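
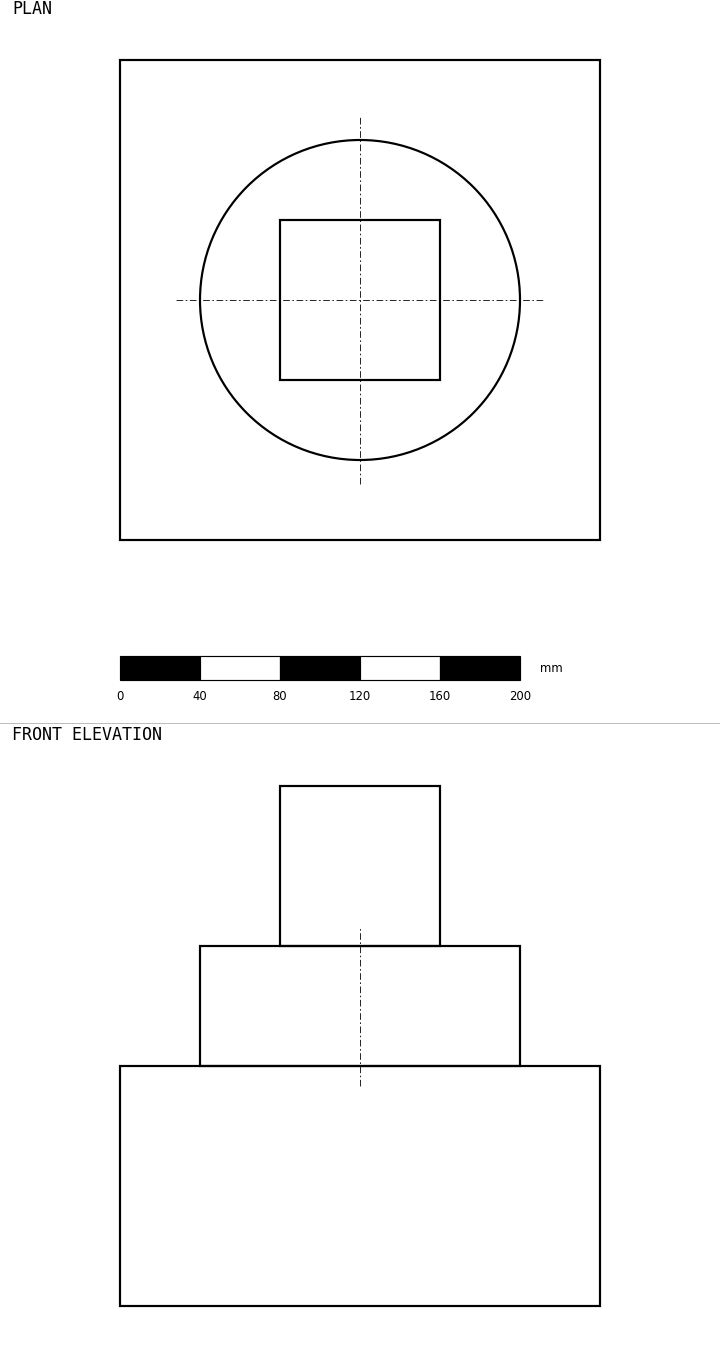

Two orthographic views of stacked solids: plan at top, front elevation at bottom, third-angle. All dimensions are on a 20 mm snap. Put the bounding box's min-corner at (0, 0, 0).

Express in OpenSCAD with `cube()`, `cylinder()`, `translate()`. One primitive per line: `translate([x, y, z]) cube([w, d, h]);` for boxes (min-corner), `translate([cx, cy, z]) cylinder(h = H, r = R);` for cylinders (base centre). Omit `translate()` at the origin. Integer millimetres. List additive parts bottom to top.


cube([240, 240, 120]);
translate([120, 120, 120]) cylinder(h = 60, r = 80);
translate([80, 80, 180]) cube([80, 80, 80]);


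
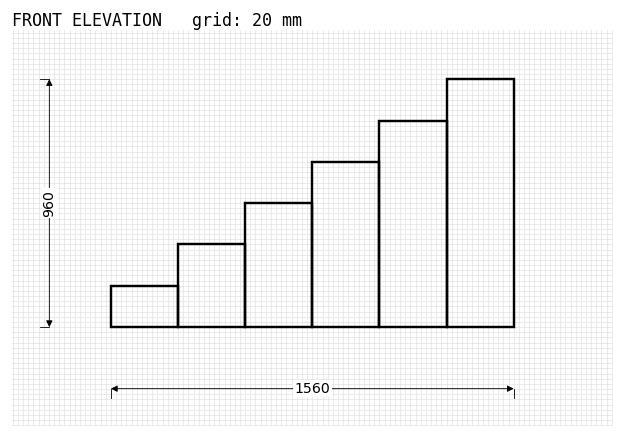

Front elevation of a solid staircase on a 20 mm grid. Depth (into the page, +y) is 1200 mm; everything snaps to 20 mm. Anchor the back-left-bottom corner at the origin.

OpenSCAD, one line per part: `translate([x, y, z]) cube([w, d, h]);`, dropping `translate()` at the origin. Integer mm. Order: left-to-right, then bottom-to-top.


cube([260, 1200, 160]);
translate([260, 0, 0]) cube([260, 1200, 320]);
translate([520, 0, 0]) cube([260, 1200, 480]);
translate([780, 0, 0]) cube([260, 1200, 640]);
translate([1040, 0, 0]) cube([260, 1200, 800]);
translate([1300, 0, 0]) cube([260, 1200, 960]);


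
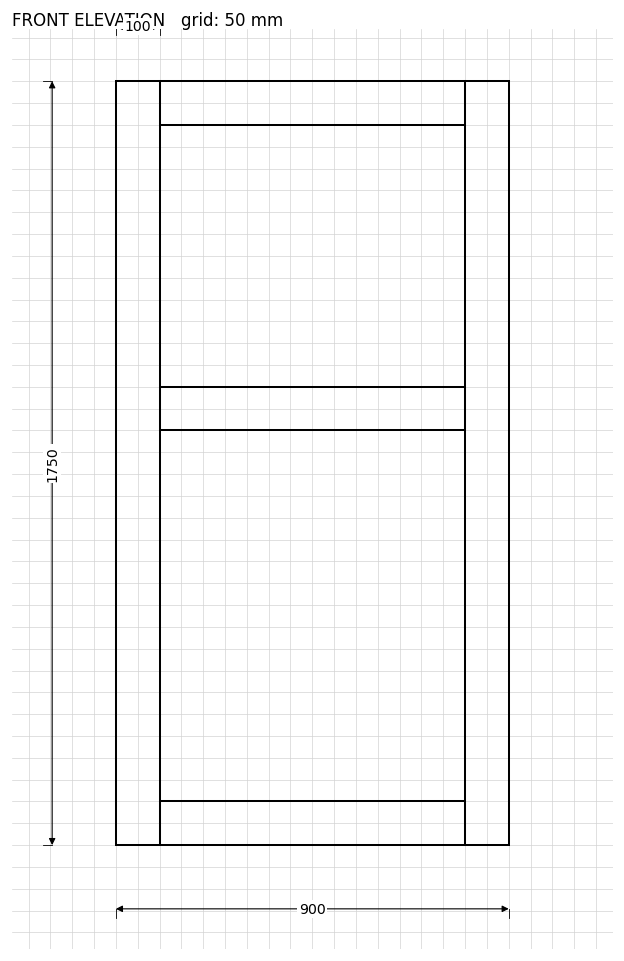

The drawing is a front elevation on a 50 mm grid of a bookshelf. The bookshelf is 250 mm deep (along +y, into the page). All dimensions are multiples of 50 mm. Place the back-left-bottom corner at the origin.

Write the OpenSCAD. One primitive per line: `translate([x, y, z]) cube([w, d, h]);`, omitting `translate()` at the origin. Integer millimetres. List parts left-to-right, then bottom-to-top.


cube([100, 250, 1750]);
translate([100, 0, 0]) cube([700, 250, 100]);
translate([100, 0, 950]) cube([700, 250, 100]);
translate([100, 0, 1650]) cube([700, 250, 100]);
translate([800, 0, 0]) cube([100, 250, 1750]);


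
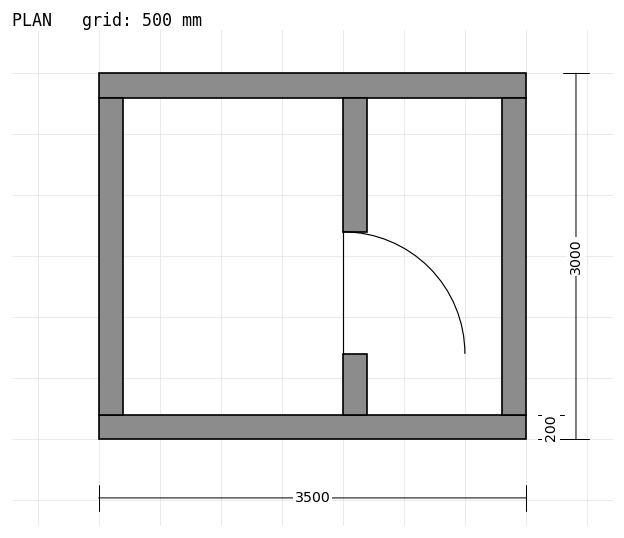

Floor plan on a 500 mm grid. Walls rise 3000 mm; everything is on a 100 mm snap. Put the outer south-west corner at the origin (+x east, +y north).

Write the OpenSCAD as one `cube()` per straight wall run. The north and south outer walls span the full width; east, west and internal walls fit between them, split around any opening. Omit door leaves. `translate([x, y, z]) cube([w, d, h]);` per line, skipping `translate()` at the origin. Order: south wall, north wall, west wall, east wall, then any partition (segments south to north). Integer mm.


cube([3500, 200, 3000]);
translate([0, 2800, 0]) cube([3500, 200, 3000]);
translate([0, 200, 0]) cube([200, 2600, 3000]);
translate([3300, 200, 0]) cube([200, 2600, 3000]);
translate([2000, 200, 0]) cube([200, 500, 3000]);
translate([2000, 1700, 0]) cube([200, 1100, 3000]);


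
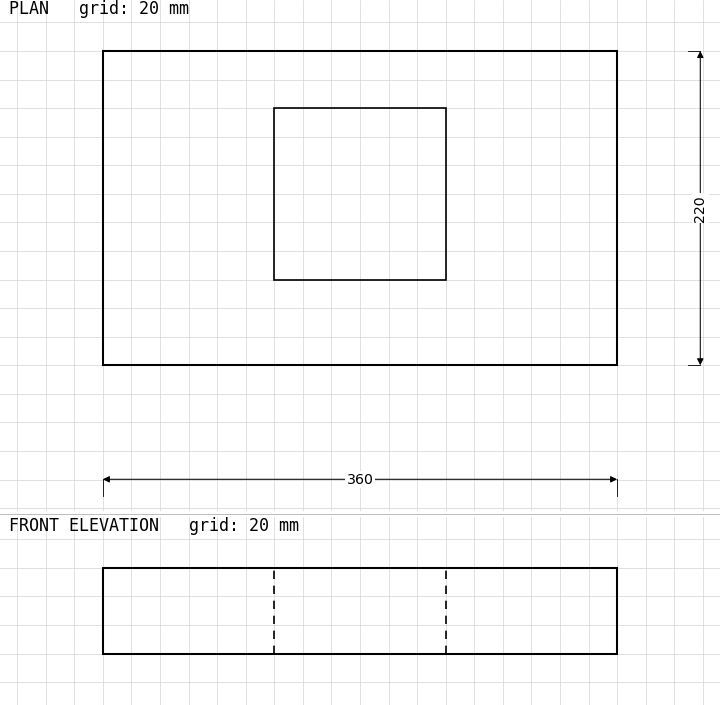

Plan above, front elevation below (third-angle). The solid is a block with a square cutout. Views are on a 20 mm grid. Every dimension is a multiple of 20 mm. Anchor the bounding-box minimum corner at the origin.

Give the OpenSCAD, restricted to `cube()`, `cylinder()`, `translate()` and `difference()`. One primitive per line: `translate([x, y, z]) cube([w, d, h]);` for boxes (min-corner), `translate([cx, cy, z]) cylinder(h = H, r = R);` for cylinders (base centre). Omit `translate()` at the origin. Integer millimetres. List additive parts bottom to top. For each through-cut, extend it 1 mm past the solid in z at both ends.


difference() {
  cube([360, 220, 60]);
  translate([120, 60, -1]) cube([120, 120, 62]);
}


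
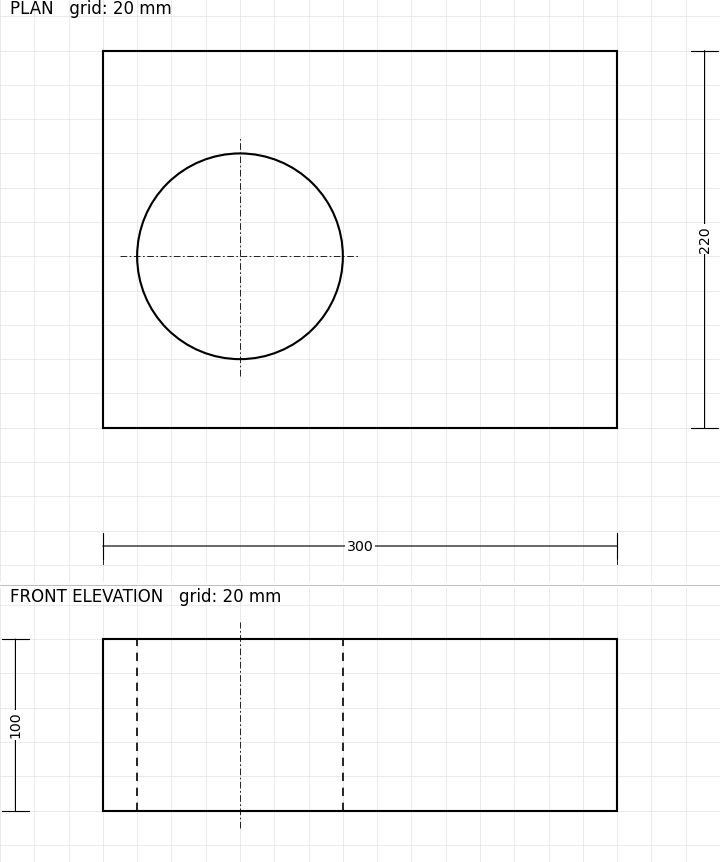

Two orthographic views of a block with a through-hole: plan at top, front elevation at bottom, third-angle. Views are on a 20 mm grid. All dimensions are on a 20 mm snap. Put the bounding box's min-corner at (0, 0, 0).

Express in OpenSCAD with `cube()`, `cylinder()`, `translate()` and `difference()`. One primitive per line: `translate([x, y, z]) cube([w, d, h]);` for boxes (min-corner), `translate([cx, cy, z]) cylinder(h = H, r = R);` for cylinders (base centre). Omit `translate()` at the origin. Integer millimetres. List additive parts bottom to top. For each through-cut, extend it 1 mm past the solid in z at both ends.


difference() {
  cube([300, 220, 100]);
  translate([80, 100, -1]) cylinder(h = 102, r = 60);
}


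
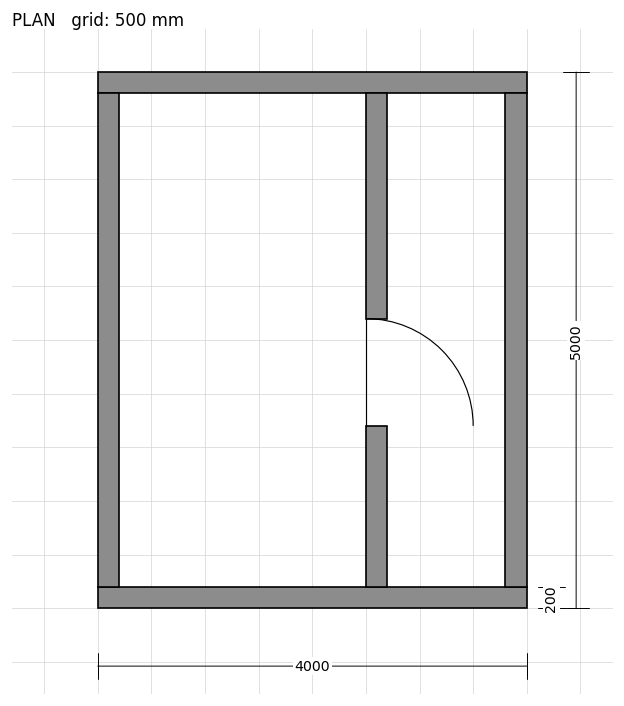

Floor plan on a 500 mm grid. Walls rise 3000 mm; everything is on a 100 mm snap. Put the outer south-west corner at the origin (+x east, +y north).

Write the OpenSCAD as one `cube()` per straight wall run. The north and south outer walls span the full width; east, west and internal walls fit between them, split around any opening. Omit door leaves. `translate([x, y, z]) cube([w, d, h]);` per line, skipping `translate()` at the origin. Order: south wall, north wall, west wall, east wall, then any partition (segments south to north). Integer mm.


cube([4000, 200, 3000]);
translate([0, 4800, 0]) cube([4000, 200, 3000]);
translate([0, 200, 0]) cube([200, 4600, 3000]);
translate([3800, 200, 0]) cube([200, 4600, 3000]);
translate([2500, 200, 0]) cube([200, 1500, 3000]);
translate([2500, 2700, 0]) cube([200, 2100, 3000]);


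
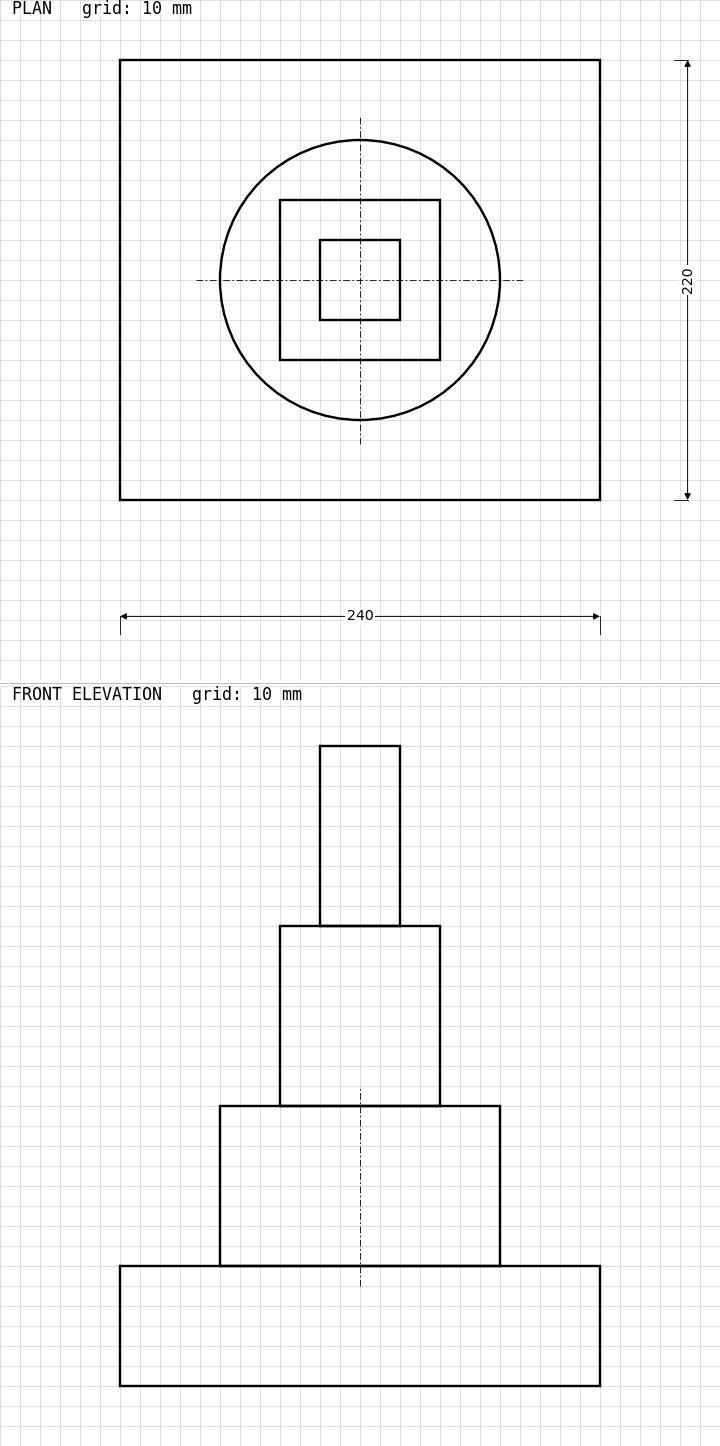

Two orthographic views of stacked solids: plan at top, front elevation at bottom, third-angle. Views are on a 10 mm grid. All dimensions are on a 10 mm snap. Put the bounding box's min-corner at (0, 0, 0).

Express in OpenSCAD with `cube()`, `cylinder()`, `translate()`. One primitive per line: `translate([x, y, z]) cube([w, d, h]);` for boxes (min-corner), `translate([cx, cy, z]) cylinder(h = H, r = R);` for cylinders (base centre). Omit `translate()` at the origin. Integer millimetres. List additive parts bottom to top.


cube([240, 220, 60]);
translate([120, 110, 60]) cylinder(h = 80, r = 70);
translate([80, 70, 140]) cube([80, 80, 90]);
translate([100, 90, 230]) cube([40, 40, 90]);


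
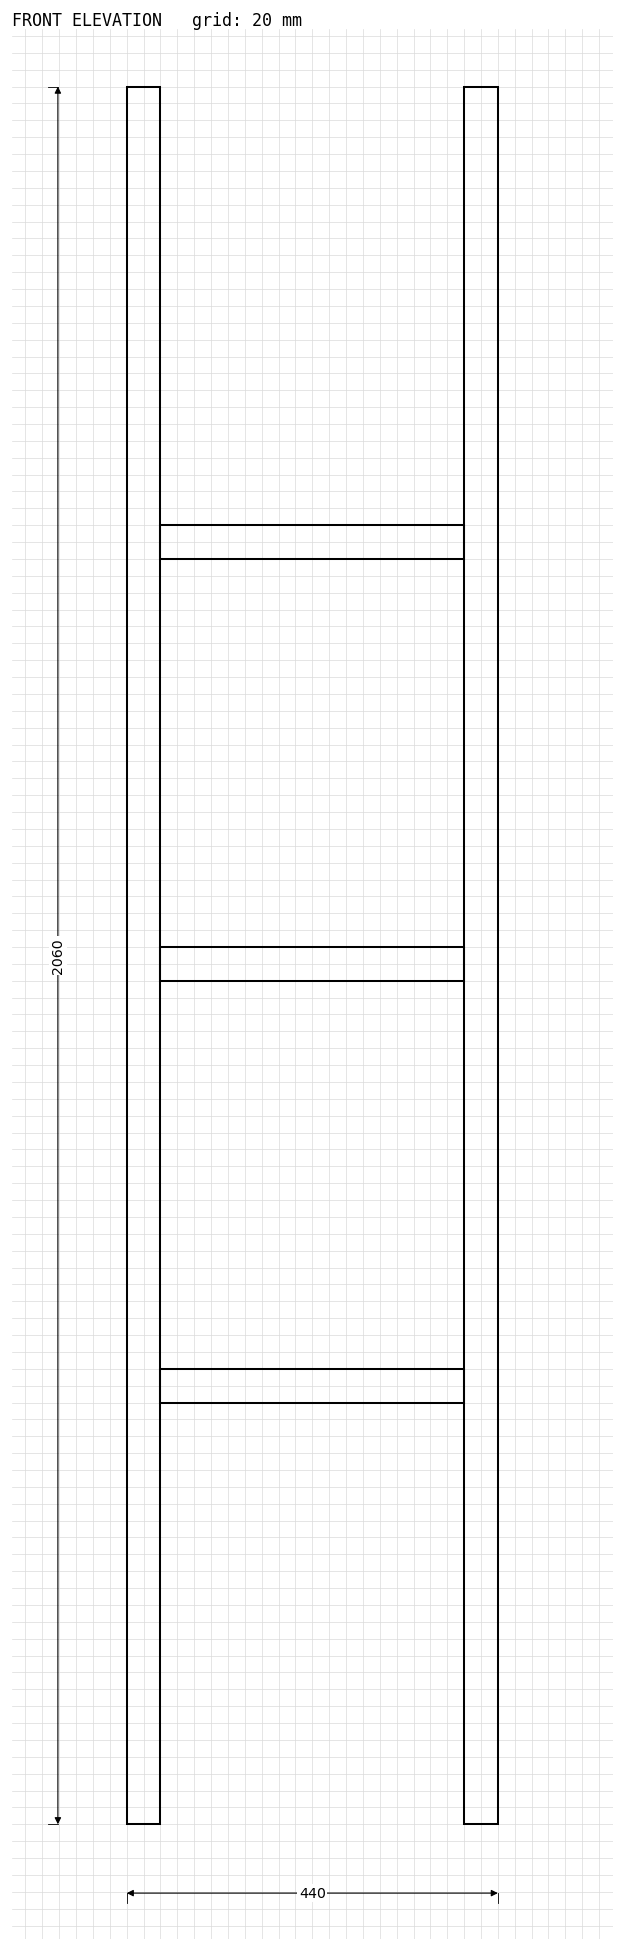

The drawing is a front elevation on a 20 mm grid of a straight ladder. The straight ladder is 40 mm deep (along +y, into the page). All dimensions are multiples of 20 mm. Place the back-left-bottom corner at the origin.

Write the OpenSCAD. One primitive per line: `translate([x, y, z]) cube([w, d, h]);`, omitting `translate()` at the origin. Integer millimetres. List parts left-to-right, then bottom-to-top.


cube([40, 40, 2060]);
translate([40, 0, 500]) cube([360, 40, 40]);
translate([40, 0, 1000]) cube([360, 40, 40]);
translate([40, 0, 1500]) cube([360, 40, 40]);
translate([400, 0, 0]) cube([40, 40, 2060]);


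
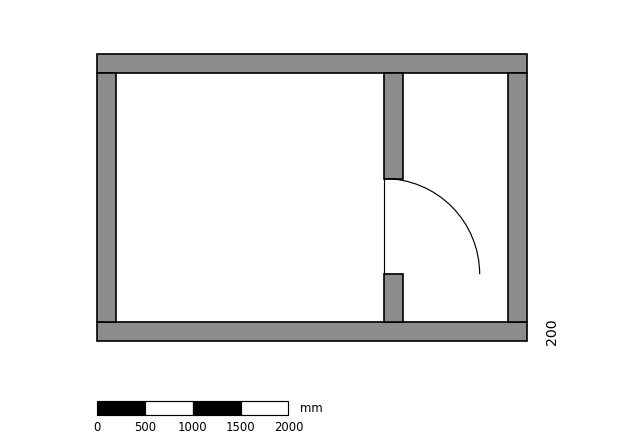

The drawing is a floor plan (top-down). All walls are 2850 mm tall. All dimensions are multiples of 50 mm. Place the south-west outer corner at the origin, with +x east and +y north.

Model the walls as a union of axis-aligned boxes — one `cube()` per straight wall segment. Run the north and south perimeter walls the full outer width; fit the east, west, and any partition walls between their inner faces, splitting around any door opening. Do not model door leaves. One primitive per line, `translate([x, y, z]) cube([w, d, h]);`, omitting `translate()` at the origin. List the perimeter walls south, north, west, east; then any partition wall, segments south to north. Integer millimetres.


cube([4500, 200, 2850]);
translate([0, 2800, 0]) cube([4500, 200, 2850]);
translate([0, 200, 0]) cube([200, 2600, 2850]);
translate([4300, 200, 0]) cube([200, 2600, 2850]);
translate([3000, 200, 0]) cube([200, 500, 2850]);
translate([3000, 1700, 0]) cube([200, 1100, 2850]);


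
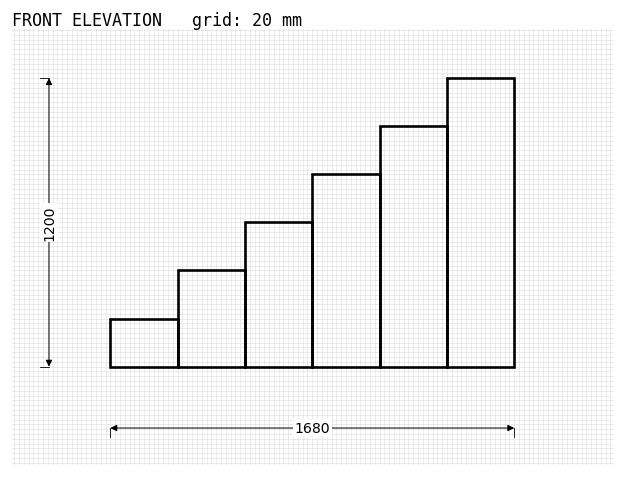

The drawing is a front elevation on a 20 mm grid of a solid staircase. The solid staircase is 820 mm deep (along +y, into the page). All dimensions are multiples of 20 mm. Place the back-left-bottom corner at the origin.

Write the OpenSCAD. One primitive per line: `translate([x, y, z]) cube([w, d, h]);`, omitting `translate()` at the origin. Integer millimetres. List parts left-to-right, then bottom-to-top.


cube([280, 820, 200]);
translate([280, 0, 0]) cube([280, 820, 400]);
translate([560, 0, 0]) cube([280, 820, 600]);
translate([840, 0, 0]) cube([280, 820, 800]);
translate([1120, 0, 0]) cube([280, 820, 1000]);
translate([1400, 0, 0]) cube([280, 820, 1200]);


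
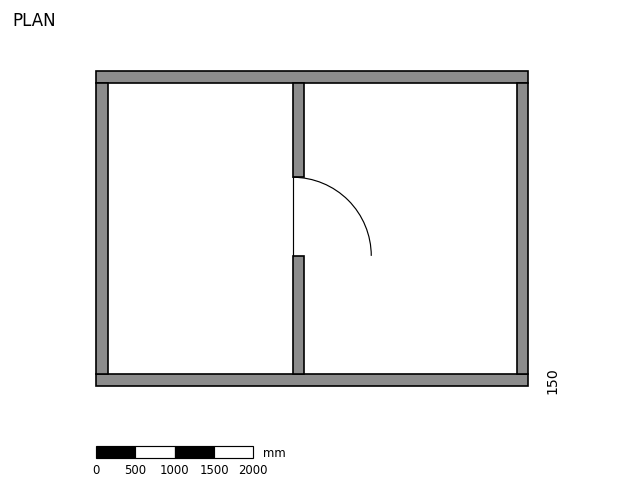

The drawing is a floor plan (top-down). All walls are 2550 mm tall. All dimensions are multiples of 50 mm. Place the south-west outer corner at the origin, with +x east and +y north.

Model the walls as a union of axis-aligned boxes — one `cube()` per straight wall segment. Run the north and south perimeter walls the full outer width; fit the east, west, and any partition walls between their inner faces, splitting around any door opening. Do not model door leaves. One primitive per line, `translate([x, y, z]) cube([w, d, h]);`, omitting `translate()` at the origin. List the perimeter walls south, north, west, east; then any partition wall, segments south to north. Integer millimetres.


cube([5500, 150, 2550]);
translate([0, 3850, 0]) cube([5500, 150, 2550]);
translate([0, 150, 0]) cube([150, 3700, 2550]);
translate([5350, 150, 0]) cube([150, 3700, 2550]);
translate([2500, 150, 0]) cube([150, 1500, 2550]);
translate([2500, 2650, 0]) cube([150, 1200, 2550]);


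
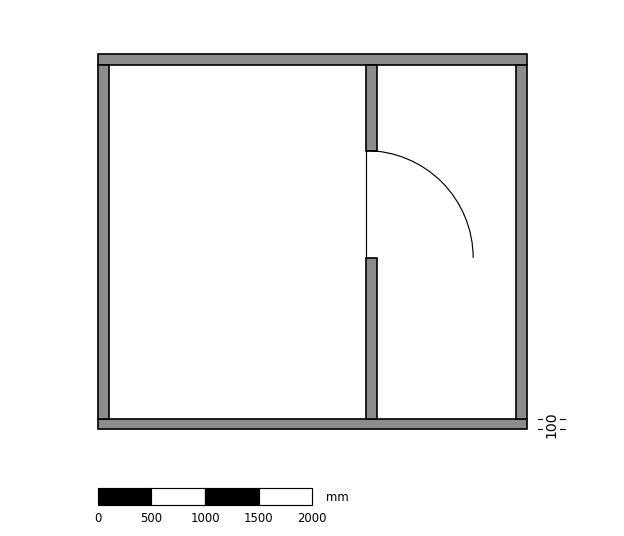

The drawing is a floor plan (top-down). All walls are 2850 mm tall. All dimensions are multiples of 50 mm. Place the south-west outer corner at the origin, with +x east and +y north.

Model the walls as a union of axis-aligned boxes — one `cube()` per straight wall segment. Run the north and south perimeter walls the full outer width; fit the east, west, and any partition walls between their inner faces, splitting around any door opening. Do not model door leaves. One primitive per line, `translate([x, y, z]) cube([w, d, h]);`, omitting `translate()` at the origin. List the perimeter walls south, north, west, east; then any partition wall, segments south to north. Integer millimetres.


cube([4000, 100, 2850]);
translate([0, 3400, 0]) cube([4000, 100, 2850]);
translate([0, 100, 0]) cube([100, 3300, 2850]);
translate([3900, 100, 0]) cube([100, 3300, 2850]);
translate([2500, 100, 0]) cube([100, 1500, 2850]);
translate([2500, 2600, 0]) cube([100, 800, 2850]);


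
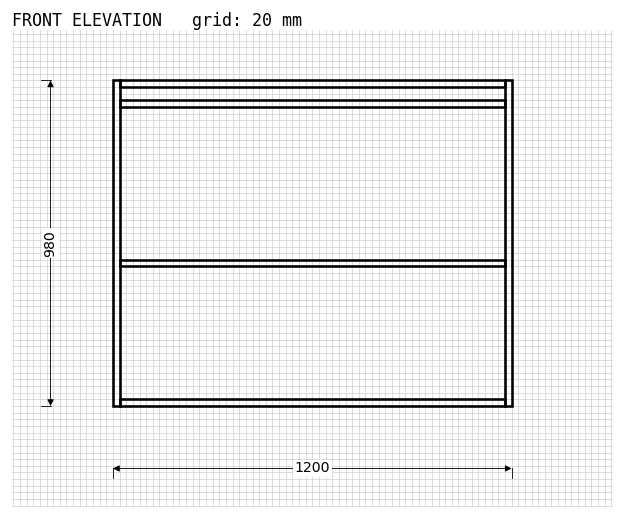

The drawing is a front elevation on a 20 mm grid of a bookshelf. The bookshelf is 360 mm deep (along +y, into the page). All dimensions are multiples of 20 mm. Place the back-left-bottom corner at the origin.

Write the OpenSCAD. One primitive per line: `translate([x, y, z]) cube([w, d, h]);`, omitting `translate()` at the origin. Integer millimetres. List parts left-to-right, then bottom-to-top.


cube([20, 360, 980]);
translate([20, 0, 0]) cube([1160, 360, 20]);
translate([20, 0, 420]) cube([1160, 360, 20]);
translate([20, 0, 900]) cube([1160, 360, 20]);
translate([20, 0, 960]) cube([1160, 360, 20]);
translate([1180, 0, 0]) cube([20, 360, 980]);


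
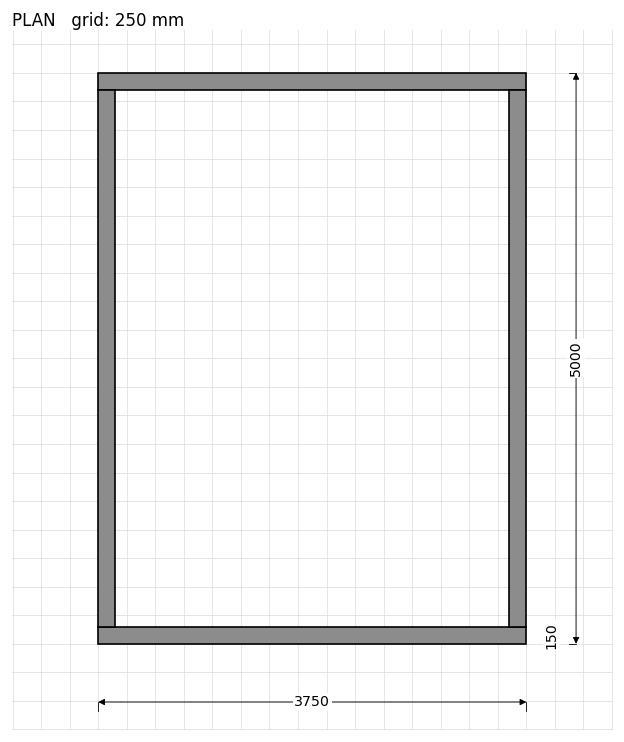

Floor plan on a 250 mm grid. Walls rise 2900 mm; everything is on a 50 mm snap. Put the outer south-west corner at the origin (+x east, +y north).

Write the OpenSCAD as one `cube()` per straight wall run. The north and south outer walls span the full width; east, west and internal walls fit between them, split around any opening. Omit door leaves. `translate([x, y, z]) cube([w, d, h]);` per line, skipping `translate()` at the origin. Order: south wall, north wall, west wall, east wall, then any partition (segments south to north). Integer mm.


cube([3750, 150, 2900]);
translate([0, 4850, 0]) cube([3750, 150, 2900]);
translate([0, 150, 0]) cube([150, 4700, 2900]);
translate([3600, 150, 0]) cube([150, 4700, 2900]);


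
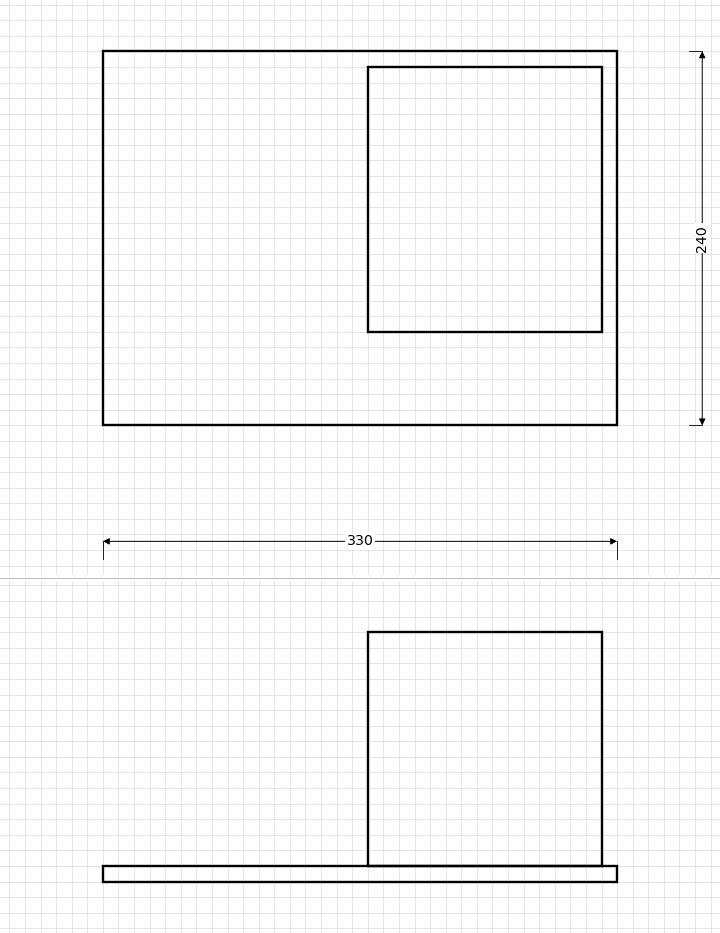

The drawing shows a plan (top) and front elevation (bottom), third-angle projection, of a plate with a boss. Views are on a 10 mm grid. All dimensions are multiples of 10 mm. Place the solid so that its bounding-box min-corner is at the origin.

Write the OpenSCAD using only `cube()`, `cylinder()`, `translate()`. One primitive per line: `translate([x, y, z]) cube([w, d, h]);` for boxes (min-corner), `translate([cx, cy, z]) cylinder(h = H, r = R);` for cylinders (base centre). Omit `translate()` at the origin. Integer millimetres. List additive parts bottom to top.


cube([330, 240, 10]);
translate([170, 60, 10]) cube([150, 170, 150]);


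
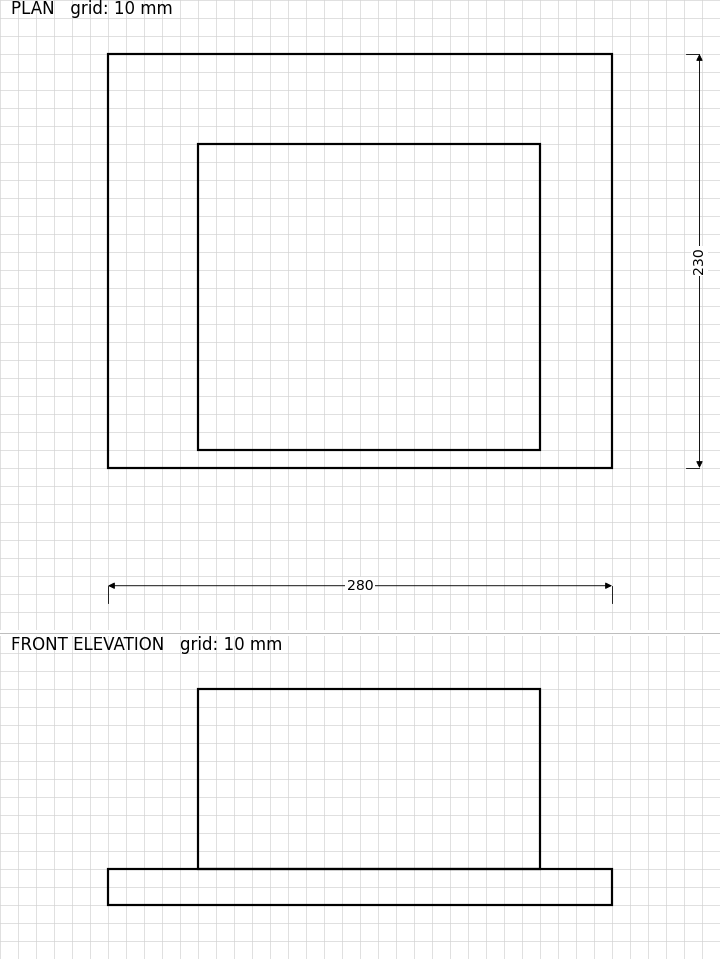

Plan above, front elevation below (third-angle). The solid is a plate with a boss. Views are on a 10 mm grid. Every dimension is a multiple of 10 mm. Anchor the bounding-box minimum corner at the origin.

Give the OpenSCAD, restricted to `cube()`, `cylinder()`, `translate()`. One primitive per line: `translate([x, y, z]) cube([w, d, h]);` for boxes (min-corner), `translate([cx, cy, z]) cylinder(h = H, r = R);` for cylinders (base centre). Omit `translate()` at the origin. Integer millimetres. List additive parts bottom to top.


cube([280, 230, 20]);
translate([50, 10, 20]) cube([190, 170, 100]);


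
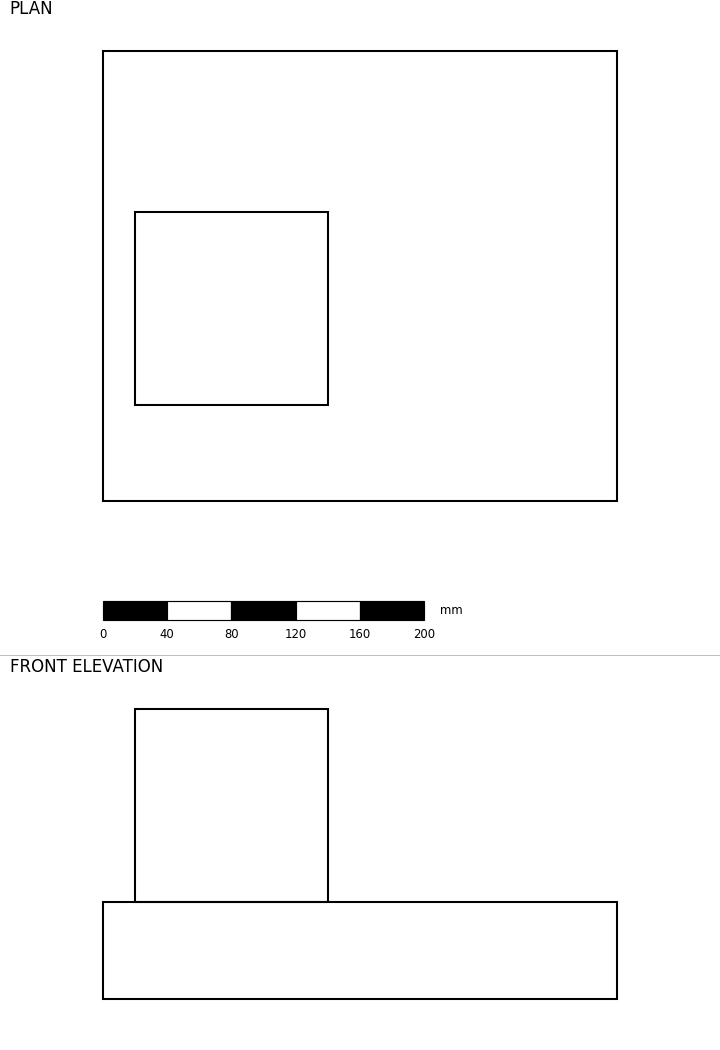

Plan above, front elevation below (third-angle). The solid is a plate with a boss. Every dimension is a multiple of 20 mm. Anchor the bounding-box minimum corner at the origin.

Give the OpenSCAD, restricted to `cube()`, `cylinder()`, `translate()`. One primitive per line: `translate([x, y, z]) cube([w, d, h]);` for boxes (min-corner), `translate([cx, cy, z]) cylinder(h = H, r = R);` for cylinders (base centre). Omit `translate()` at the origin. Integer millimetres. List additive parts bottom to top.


cube([320, 280, 60]);
translate([20, 60, 60]) cube([120, 120, 120]);


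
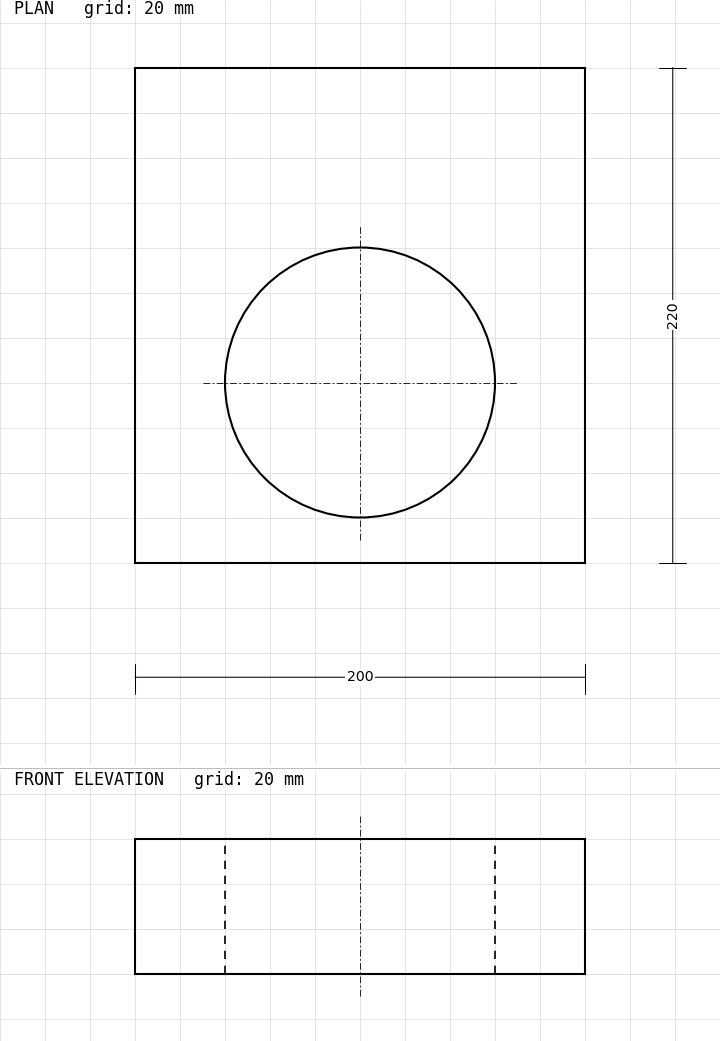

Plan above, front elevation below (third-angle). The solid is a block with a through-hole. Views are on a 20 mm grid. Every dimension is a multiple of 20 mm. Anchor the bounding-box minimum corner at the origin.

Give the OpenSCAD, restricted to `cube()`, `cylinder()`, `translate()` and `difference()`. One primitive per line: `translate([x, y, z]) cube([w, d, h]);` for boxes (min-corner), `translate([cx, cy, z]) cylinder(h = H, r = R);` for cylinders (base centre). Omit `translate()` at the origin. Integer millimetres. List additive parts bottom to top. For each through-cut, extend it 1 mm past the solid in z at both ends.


difference() {
  cube([200, 220, 60]);
  translate([100, 80, -1]) cylinder(h = 62, r = 60);
}


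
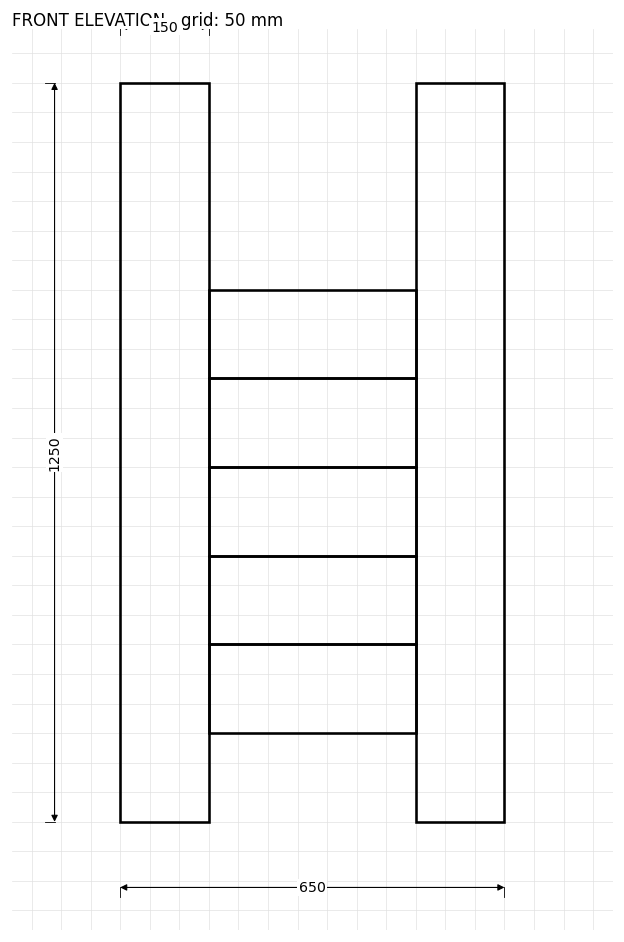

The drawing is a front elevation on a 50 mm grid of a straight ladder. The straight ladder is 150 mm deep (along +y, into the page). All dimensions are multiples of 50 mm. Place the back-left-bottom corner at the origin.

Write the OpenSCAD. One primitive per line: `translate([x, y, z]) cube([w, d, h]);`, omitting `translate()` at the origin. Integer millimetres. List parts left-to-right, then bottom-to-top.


cube([150, 150, 1250]);
translate([150, 0, 150]) cube([350, 150, 150]);
translate([150, 0, 300]) cube([350, 150, 150]);
translate([150, 0, 450]) cube([350, 150, 150]);
translate([150, 0, 600]) cube([350, 150, 150]);
translate([150, 0, 750]) cube([350, 150, 150]);
translate([500, 0, 0]) cube([150, 150, 1250]);


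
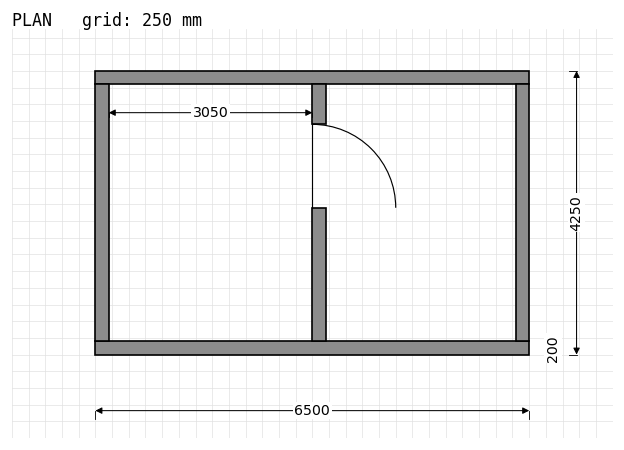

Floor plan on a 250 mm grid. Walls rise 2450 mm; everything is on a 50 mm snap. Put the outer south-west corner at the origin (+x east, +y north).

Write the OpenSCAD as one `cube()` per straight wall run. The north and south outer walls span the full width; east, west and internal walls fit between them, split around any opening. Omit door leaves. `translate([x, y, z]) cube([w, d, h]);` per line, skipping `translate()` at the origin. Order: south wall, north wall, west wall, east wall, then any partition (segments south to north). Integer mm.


cube([6500, 200, 2450]);
translate([0, 4050, 0]) cube([6500, 200, 2450]);
translate([0, 200, 0]) cube([200, 3850, 2450]);
translate([6300, 200, 0]) cube([200, 3850, 2450]);
translate([3250, 200, 0]) cube([200, 2000, 2450]);
translate([3250, 3450, 0]) cube([200, 600, 2450]);


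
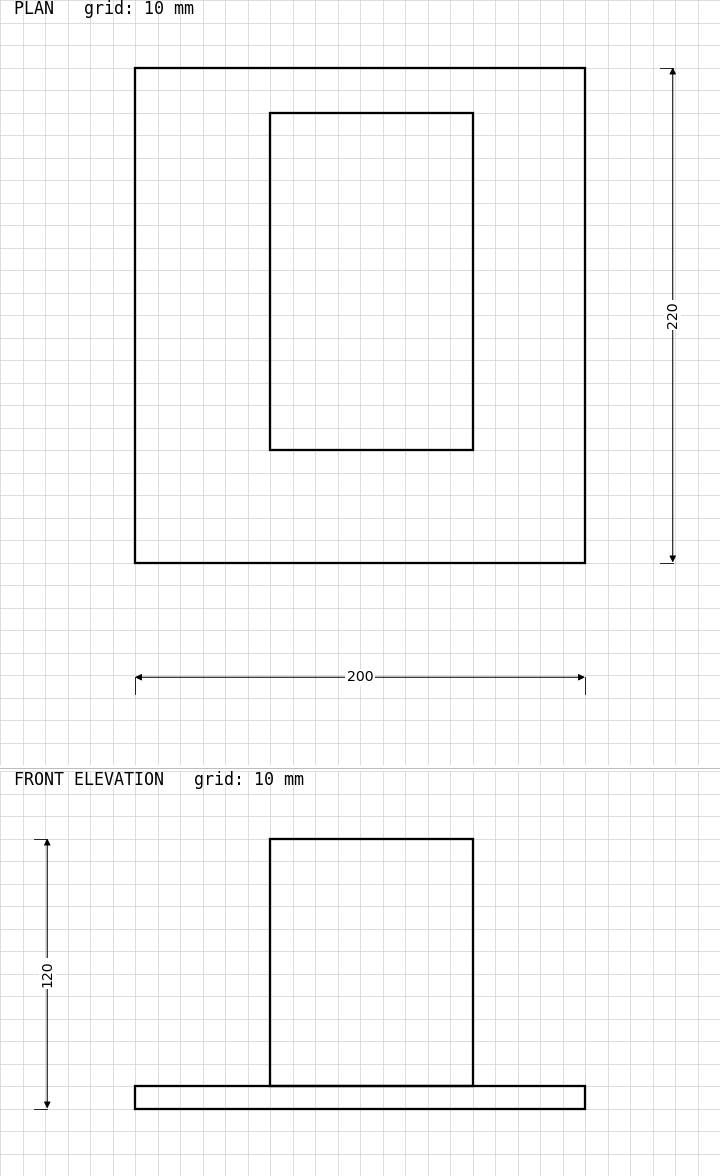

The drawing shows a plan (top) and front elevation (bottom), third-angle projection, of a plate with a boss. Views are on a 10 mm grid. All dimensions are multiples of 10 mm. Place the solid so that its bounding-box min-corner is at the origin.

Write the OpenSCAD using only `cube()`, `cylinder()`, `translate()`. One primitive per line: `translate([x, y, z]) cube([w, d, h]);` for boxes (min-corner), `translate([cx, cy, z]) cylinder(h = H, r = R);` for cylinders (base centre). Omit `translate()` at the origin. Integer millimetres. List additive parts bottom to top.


cube([200, 220, 10]);
translate([60, 50, 10]) cube([90, 150, 110]);


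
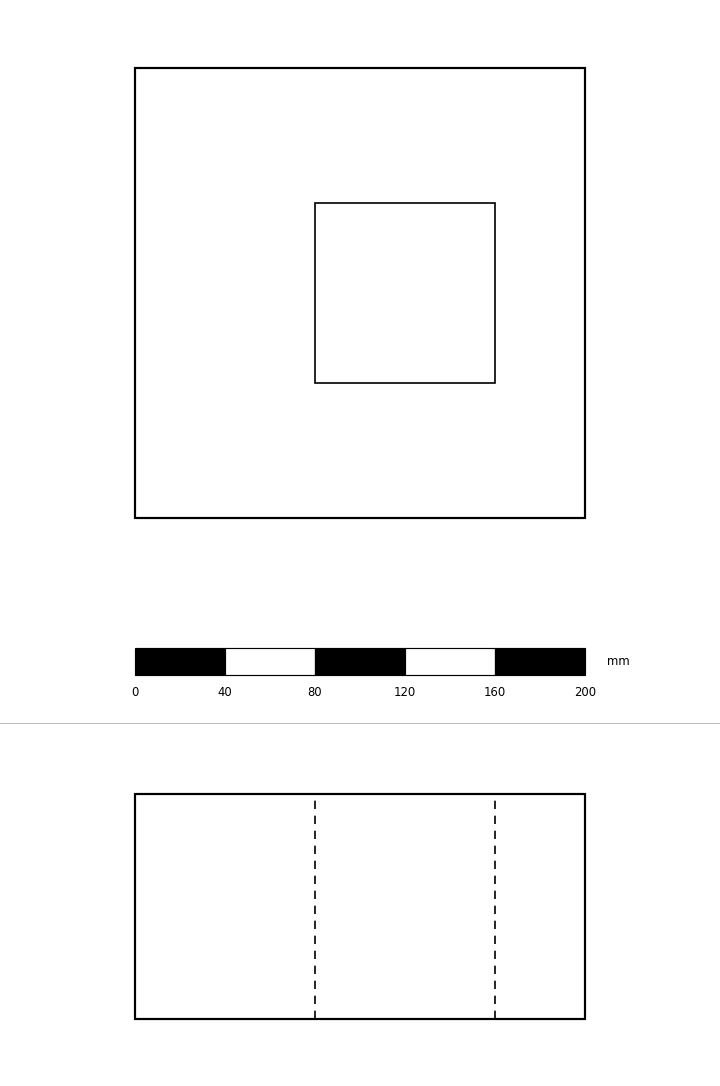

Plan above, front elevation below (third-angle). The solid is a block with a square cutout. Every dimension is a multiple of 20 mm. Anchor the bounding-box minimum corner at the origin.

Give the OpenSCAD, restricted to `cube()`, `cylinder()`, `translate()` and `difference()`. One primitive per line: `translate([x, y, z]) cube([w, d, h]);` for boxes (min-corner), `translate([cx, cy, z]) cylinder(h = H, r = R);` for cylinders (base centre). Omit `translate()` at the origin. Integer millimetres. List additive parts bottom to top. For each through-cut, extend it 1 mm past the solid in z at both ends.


difference() {
  cube([200, 200, 100]);
  translate([80, 60, -1]) cube([80, 80, 102]);
}


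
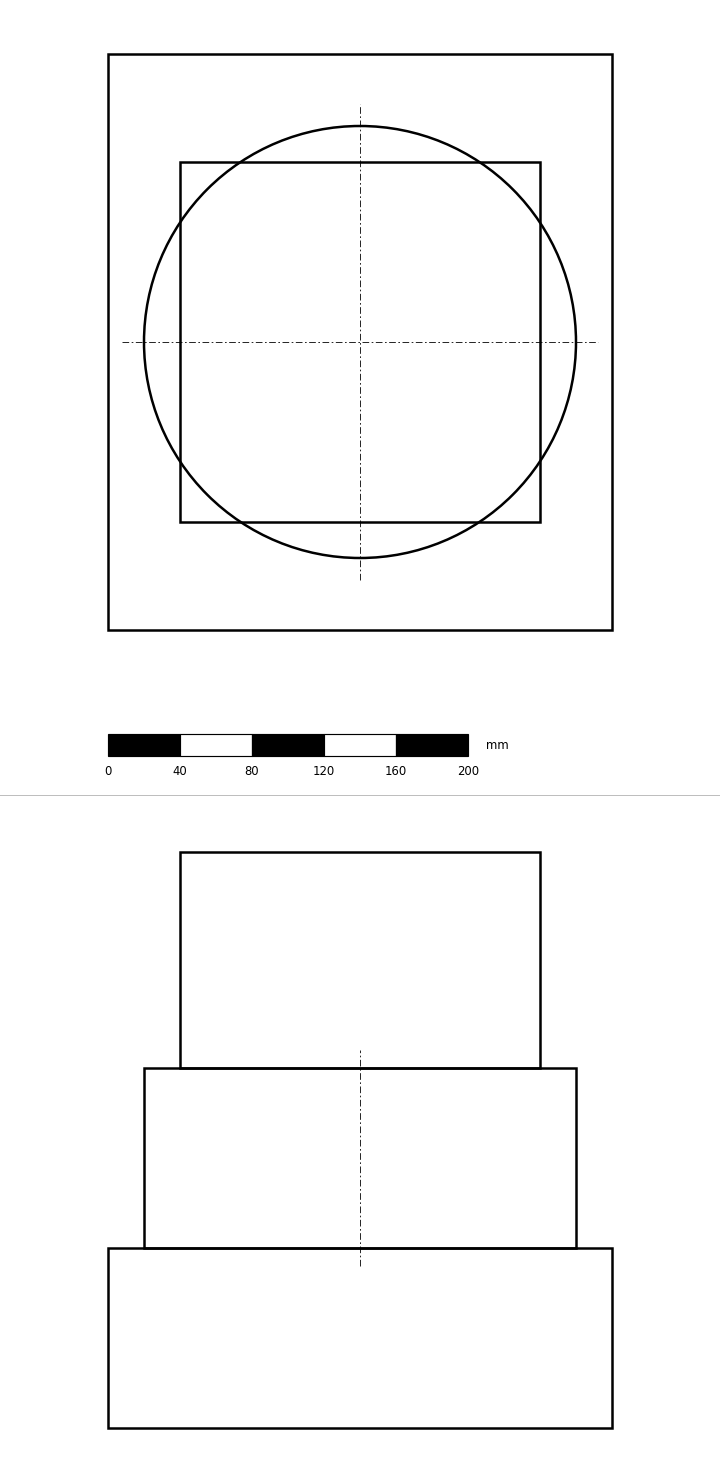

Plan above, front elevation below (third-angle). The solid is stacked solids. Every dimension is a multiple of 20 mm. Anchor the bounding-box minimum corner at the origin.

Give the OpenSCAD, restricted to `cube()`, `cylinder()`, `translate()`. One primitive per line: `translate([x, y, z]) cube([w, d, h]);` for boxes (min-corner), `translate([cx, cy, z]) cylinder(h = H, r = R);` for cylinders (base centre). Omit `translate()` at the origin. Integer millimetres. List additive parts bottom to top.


cube([280, 320, 100]);
translate([140, 160, 100]) cylinder(h = 100, r = 120);
translate([40, 60, 200]) cube([200, 200, 120]);


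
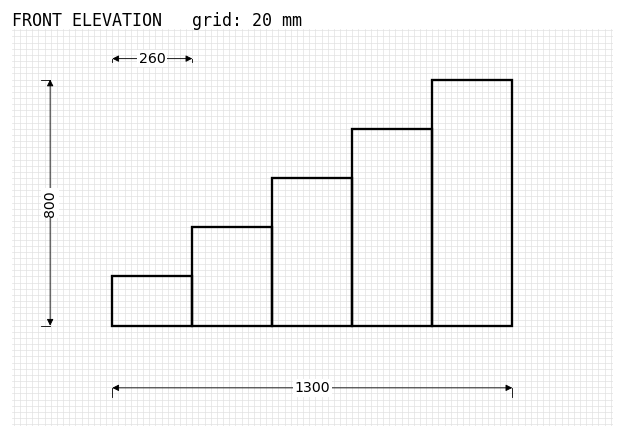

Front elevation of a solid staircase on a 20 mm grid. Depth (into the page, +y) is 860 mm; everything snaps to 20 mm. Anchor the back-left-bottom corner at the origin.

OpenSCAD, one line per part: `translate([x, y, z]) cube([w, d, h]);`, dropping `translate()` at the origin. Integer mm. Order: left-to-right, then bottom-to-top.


cube([260, 860, 160]);
translate([260, 0, 0]) cube([260, 860, 320]);
translate([520, 0, 0]) cube([260, 860, 480]);
translate([780, 0, 0]) cube([260, 860, 640]);
translate([1040, 0, 0]) cube([260, 860, 800]);


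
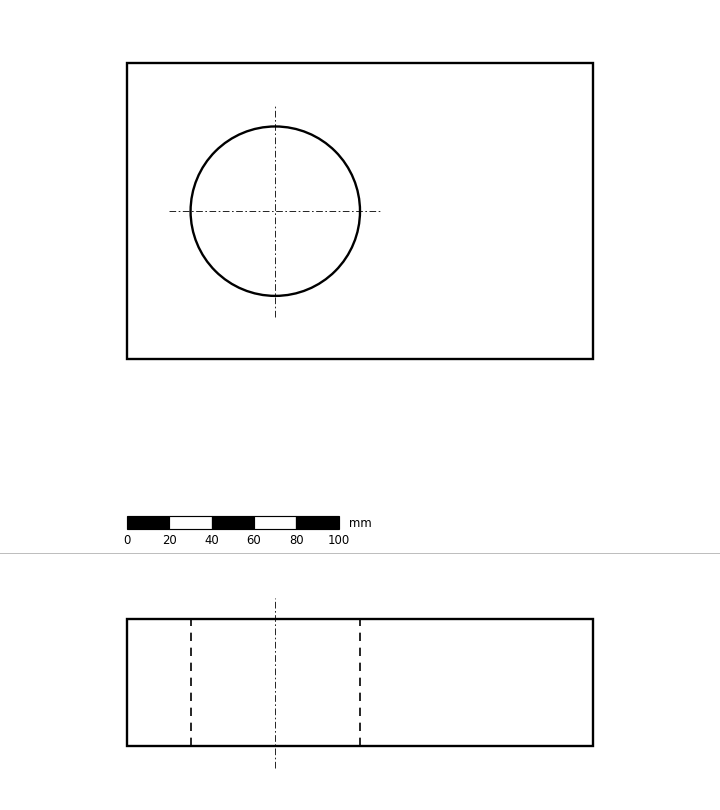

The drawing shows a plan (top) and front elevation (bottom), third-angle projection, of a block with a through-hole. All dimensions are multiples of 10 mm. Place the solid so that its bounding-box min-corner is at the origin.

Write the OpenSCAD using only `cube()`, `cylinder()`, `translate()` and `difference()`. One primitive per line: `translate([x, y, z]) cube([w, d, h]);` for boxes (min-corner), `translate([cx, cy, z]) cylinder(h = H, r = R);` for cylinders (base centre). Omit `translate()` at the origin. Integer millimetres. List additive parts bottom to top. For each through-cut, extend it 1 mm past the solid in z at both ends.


difference() {
  cube([220, 140, 60]);
  translate([70, 70, -1]) cylinder(h = 62, r = 40);
}


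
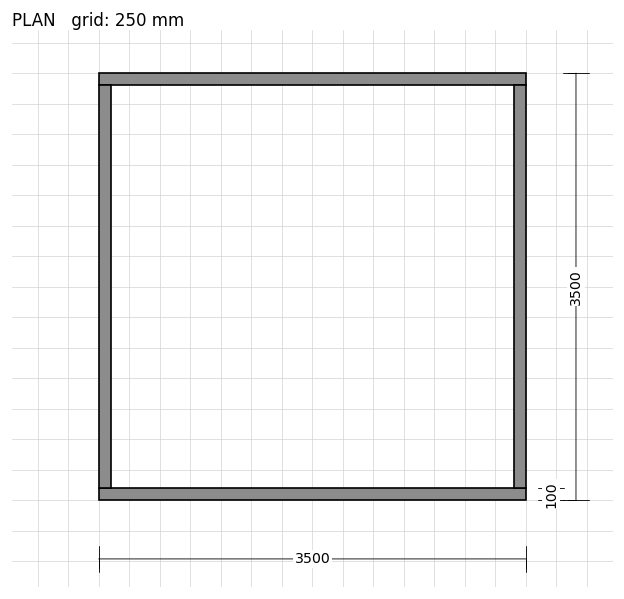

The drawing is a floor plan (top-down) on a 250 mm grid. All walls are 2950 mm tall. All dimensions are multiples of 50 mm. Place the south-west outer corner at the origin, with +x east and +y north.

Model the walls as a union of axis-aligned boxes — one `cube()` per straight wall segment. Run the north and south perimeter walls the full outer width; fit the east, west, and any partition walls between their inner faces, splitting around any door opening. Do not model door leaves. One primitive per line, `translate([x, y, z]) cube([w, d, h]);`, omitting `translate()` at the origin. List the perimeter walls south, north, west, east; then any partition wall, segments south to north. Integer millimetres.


cube([3500, 100, 2950]);
translate([0, 3400, 0]) cube([3500, 100, 2950]);
translate([0, 100, 0]) cube([100, 3300, 2950]);
translate([3400, 100, 0]) cube([100, 3300, 2950]);


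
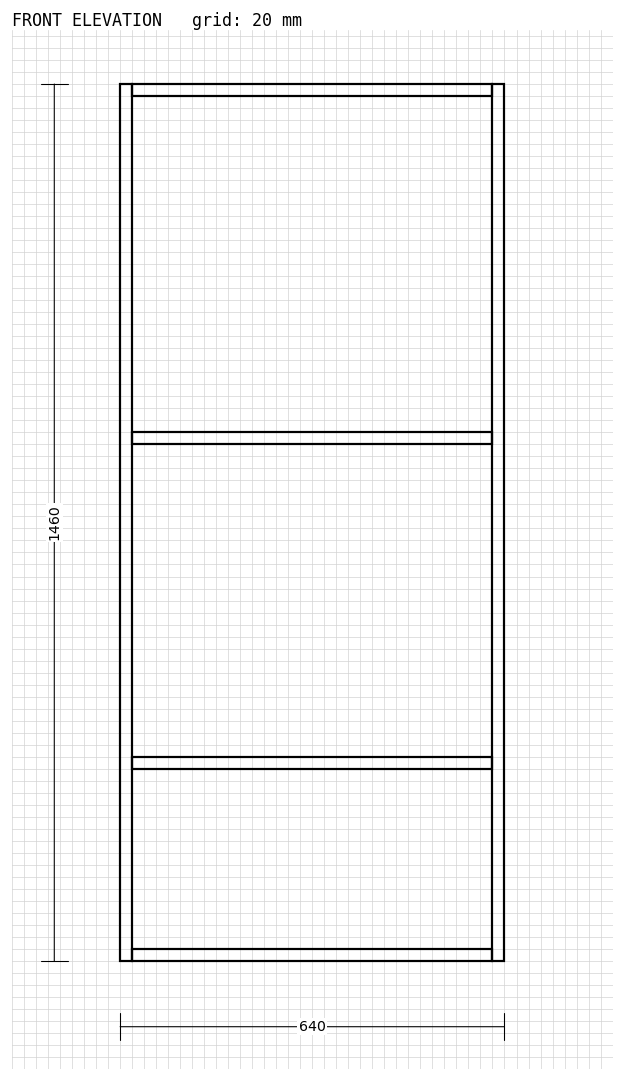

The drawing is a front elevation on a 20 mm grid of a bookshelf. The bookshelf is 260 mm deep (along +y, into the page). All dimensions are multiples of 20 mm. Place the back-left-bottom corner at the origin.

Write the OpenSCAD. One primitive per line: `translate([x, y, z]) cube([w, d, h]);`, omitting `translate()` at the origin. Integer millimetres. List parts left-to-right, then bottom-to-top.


cube([20, 260, 1460]);
translate([20, 0, 0]) cube([600, 260, 20]);
translate([20, 0, 320]) cube([600, 260, 20]);
translate([20, 0, 860]) cube([600, 260, 20]);
translate([20, 0, 1440]) cube([600, 260, 20]);
translate([620, 0, 0]) cube([20, 260, 1460]);


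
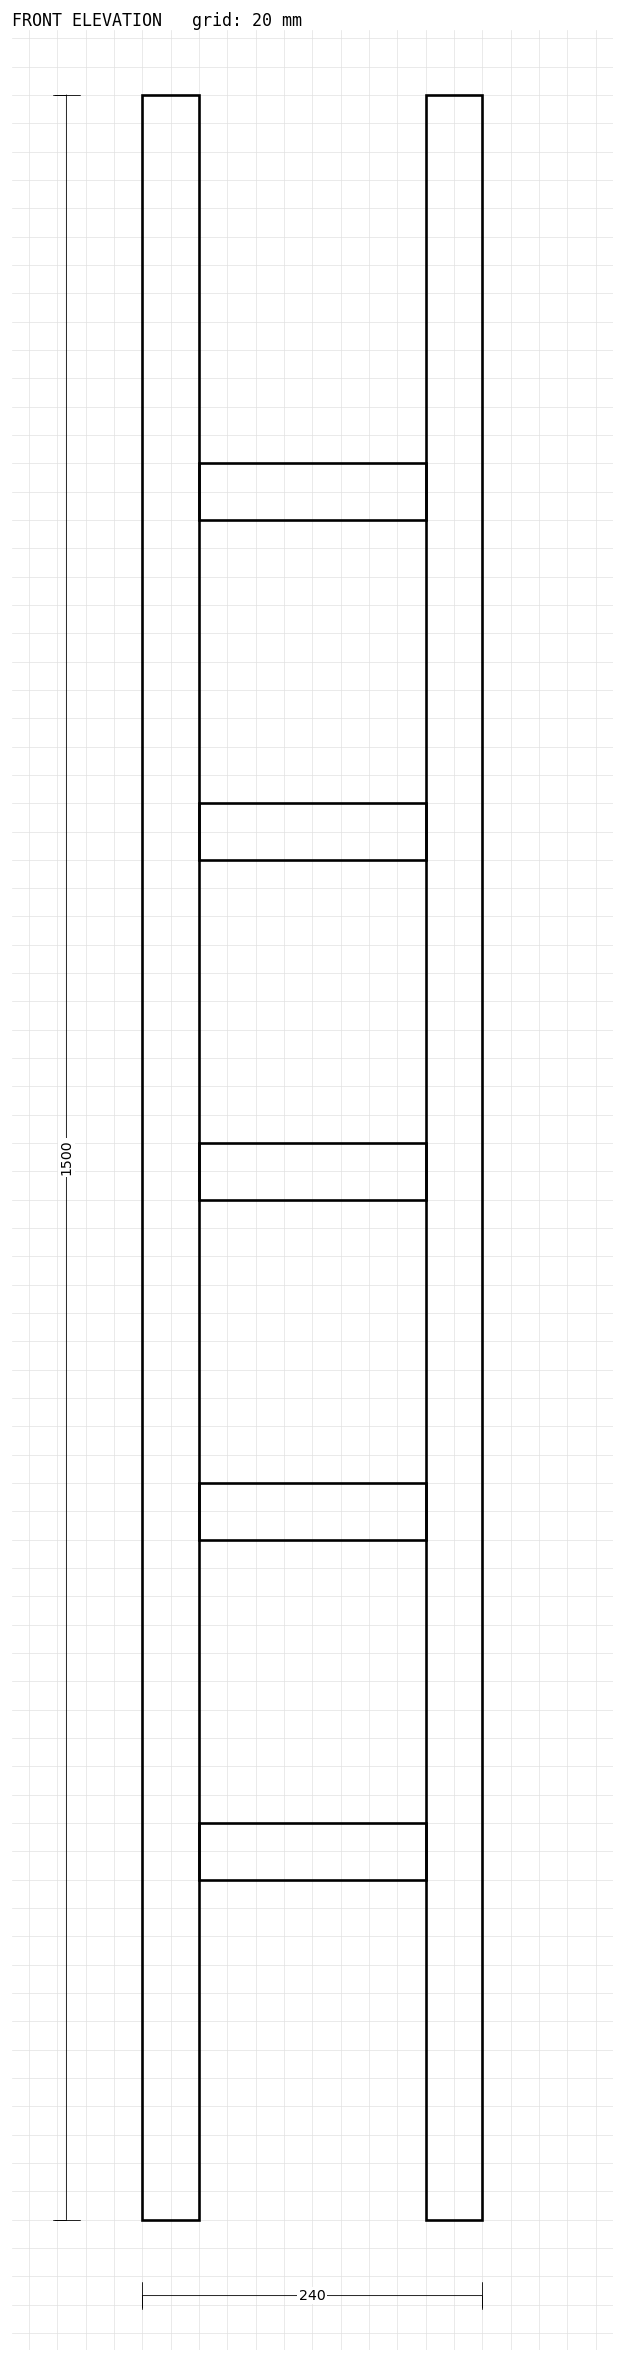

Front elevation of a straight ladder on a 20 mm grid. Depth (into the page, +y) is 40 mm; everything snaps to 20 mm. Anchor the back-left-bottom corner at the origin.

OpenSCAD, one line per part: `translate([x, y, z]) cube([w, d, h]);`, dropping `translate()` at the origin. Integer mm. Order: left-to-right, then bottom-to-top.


cube([40, 40, 1500]);
translate([40, 0, 240]) cube([160, 40, 40]);
translate([40, 0, 480]) cube([160, 40, 40]);
translate([40, 0, 720]) cube([160, 40, 40]);
translate([40, 0, 960]) cube([160, 40, 40]);
translate([40, 0, 1200]) cube([160, 40, 40]);
translate([200, 0, 0]) cube([40, 40, 1500]);


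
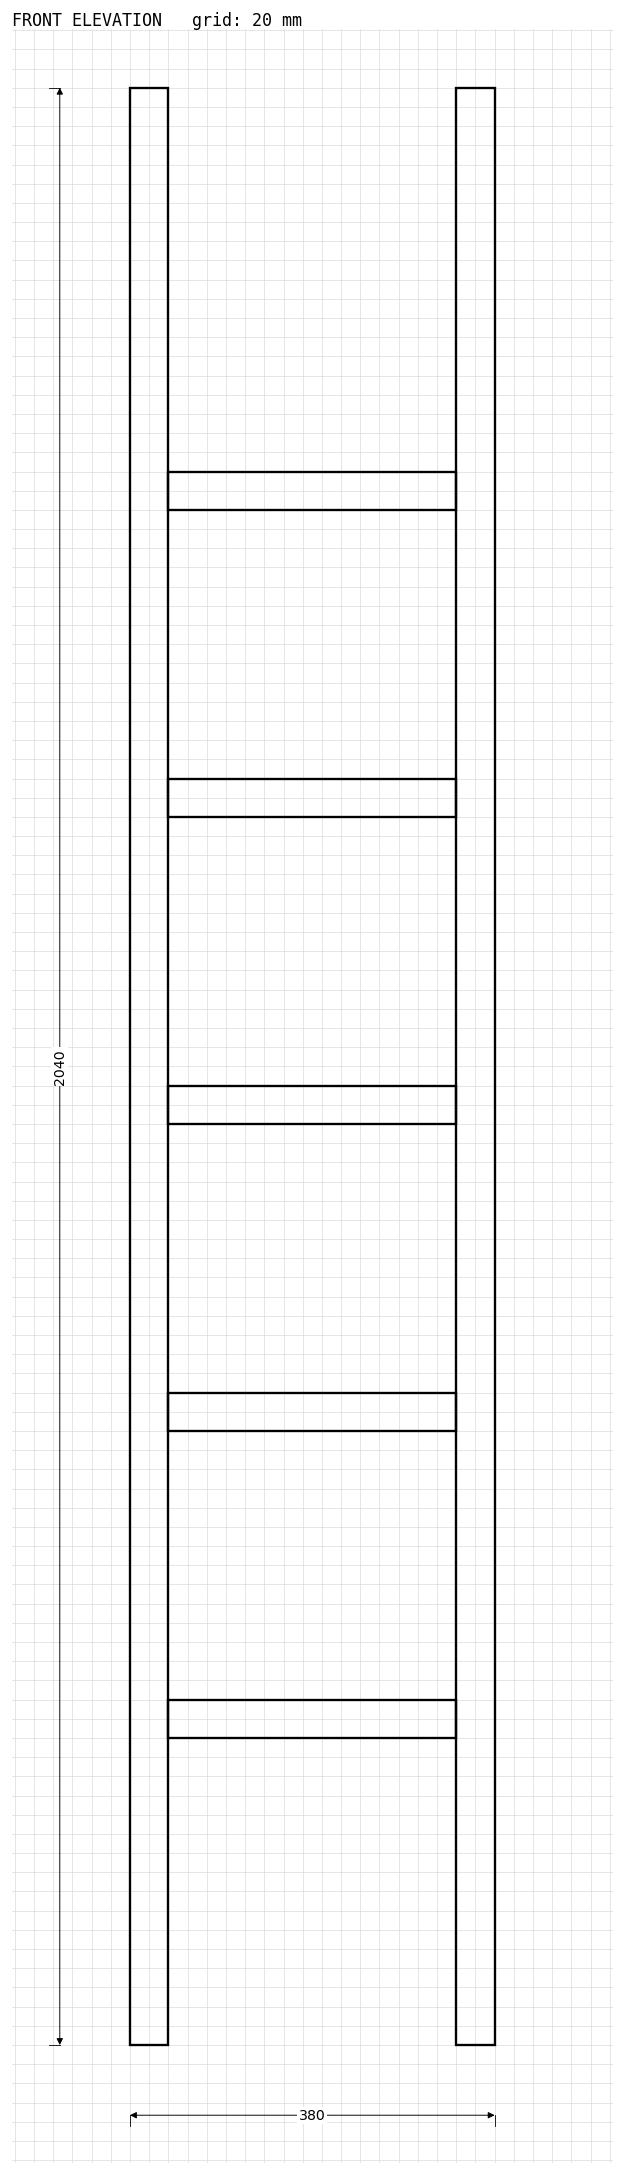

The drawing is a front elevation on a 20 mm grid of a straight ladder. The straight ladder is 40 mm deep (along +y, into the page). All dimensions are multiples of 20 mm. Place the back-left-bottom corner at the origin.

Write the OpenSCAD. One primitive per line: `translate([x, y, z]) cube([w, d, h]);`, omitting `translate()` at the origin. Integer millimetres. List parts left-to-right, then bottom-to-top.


cube([40, 40, 2040]);
translate([40, 0, 320]) cube([300, 40, 40]);
translate([40, 0, 640]) cube([300, 40, 40]);
translate([40, 0, 960]) cube([300, 40, 40]);
translate([40, 0, 1280]) cube([300, 40, 40]);
translate([40, 0, 1600]) cube([300, 40, 40]);
translate([340, 0, 0]) cube([40, 40, 2040]);


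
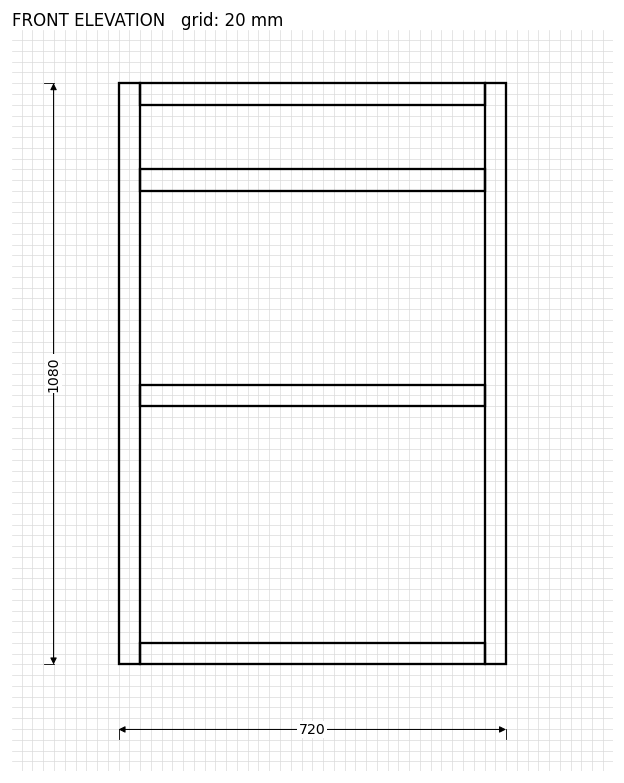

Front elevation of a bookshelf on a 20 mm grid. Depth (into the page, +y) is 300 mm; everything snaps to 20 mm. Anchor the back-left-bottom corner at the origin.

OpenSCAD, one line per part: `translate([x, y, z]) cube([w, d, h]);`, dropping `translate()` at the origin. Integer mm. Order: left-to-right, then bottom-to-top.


cube([40, 300, 1080]);
translate([40, 0, 0]) cube([640, 300, 40]);
translate([40, 0, 480]) cube([640, 300, 40]);
translate([40, 0, 880]) cube([640, 300, 40]);
translate([40, 0, 1040]) cube([640, 300, 40]);
translate([680, 0, 0]) cube([40, 300, 1080]);


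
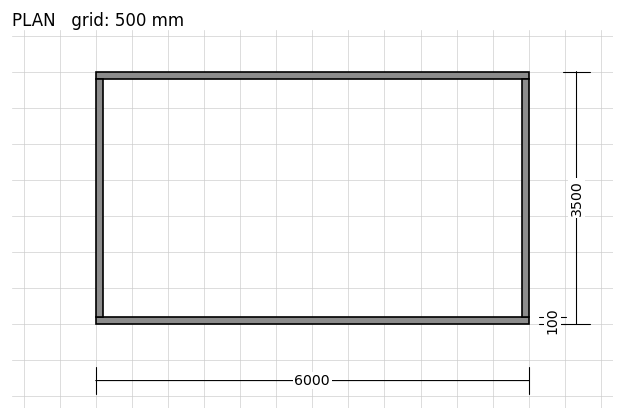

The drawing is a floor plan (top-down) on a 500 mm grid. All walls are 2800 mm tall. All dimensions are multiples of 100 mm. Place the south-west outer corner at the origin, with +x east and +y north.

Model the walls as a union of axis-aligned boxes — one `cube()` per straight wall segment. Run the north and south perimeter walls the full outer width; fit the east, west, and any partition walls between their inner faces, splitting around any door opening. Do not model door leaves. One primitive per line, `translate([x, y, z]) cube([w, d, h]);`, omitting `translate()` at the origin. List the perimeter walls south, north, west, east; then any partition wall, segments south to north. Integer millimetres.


cube([6000, 100, 2800]);
translate([0, 3400, 0]) cube([6000, 100, 2800]);
translate([0, 100, 0]) cube([100, 3300, 2800]);
translate([5900, 100, 0]) cube([100, 3300, 2800]);


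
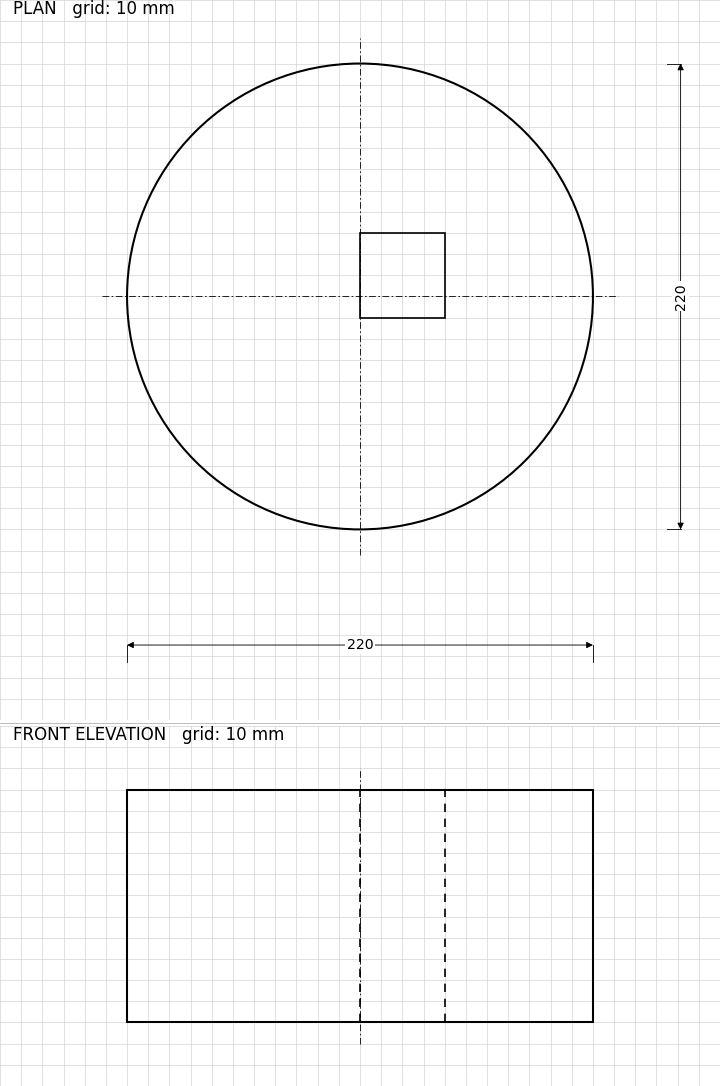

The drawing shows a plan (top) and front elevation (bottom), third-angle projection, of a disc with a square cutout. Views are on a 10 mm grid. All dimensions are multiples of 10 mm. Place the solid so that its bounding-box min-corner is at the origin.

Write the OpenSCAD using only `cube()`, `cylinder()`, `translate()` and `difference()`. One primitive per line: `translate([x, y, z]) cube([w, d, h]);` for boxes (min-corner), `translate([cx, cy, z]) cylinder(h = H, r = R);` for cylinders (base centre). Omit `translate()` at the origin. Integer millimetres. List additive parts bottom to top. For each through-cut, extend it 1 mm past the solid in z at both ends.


difference() {
  translate([110, 110, 0]) cylinder(h = 110, r = 110);
  translate([110, 100, -1]) cube([40, 40, 112]);
}


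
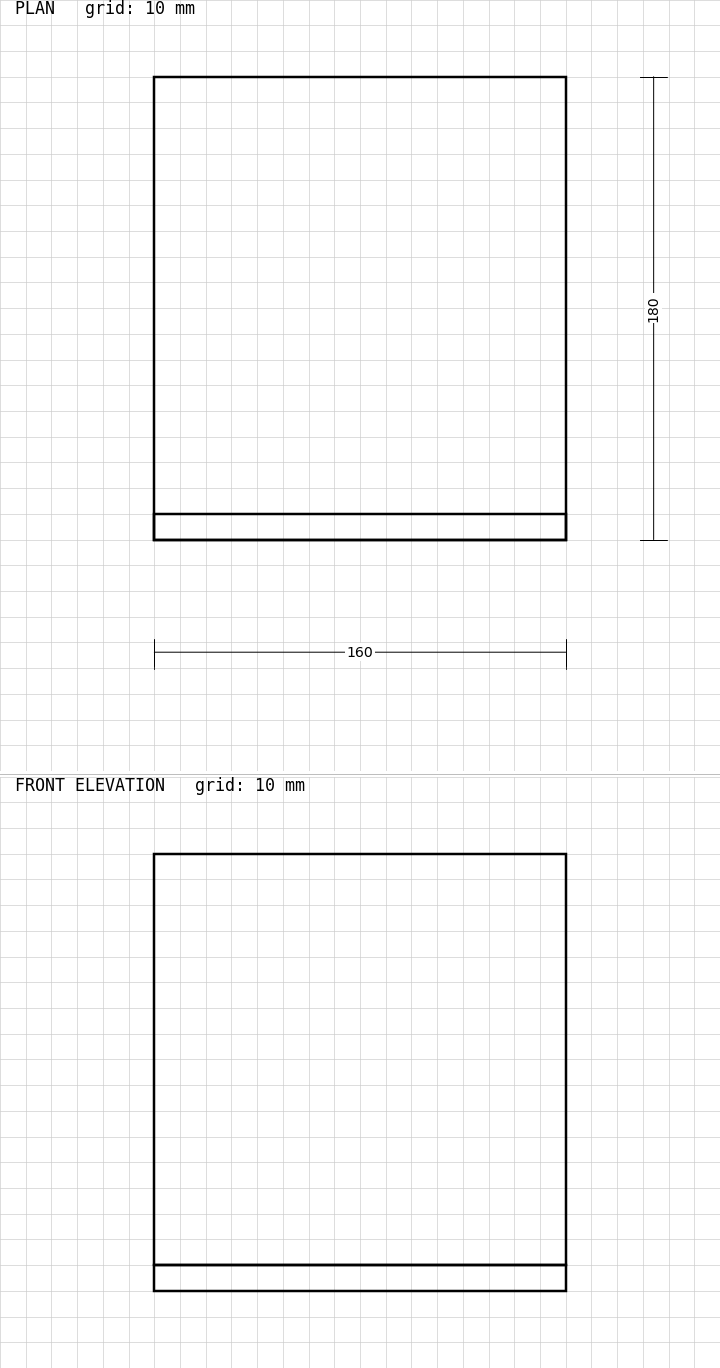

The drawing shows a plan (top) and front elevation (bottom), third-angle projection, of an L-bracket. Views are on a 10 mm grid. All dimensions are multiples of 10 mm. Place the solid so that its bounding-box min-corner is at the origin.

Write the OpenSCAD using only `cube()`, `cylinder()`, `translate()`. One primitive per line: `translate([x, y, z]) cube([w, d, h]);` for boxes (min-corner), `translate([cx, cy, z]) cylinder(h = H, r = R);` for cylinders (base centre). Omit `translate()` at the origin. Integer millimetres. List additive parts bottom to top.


cube([160, 180, 10]);
translate([0, 0, 10]) cube([160, 10, 160]);


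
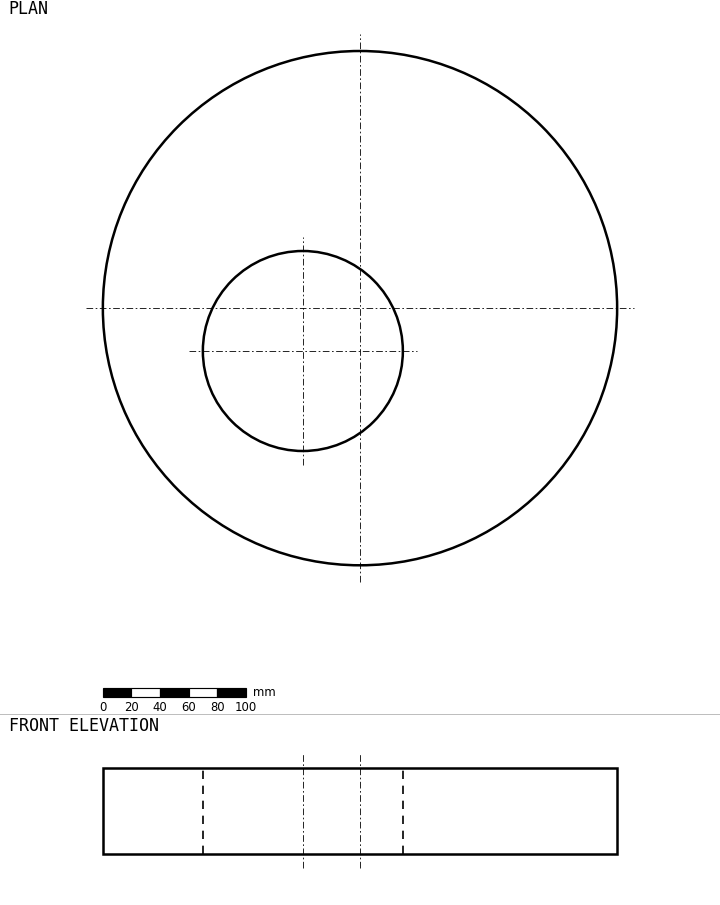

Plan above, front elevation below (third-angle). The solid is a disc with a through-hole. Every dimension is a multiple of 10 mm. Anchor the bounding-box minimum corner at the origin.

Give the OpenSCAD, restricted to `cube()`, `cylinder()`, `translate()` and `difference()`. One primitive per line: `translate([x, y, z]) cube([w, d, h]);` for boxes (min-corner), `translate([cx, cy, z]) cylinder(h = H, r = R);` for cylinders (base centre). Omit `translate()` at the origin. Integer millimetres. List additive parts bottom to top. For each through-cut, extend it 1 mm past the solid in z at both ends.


difference() {
  translate([180, 180, 0]) cylinder(h = 60, r = 180);
  translate([140, 150, -1]) cylinder(h = 62, r = 70);
}
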